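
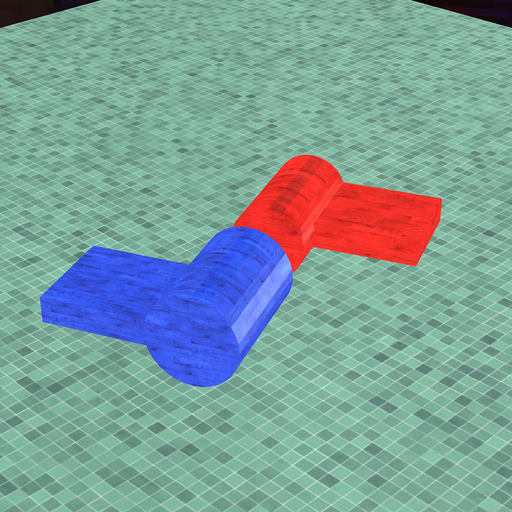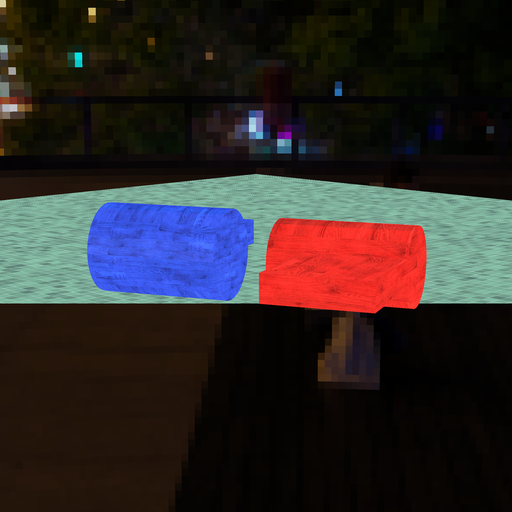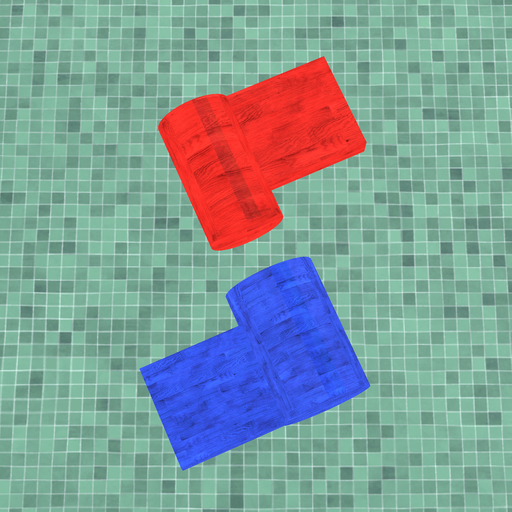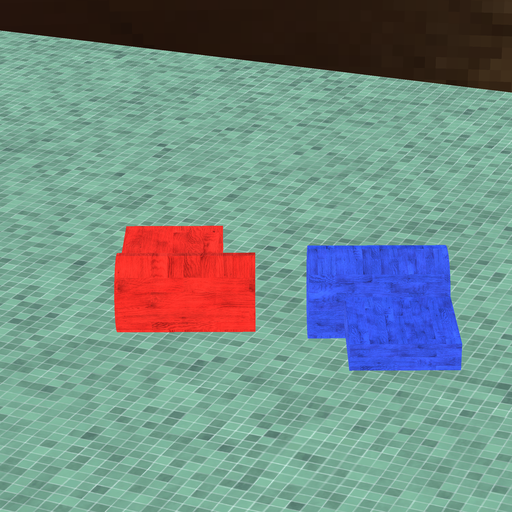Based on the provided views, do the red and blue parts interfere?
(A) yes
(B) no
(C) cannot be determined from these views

(B) no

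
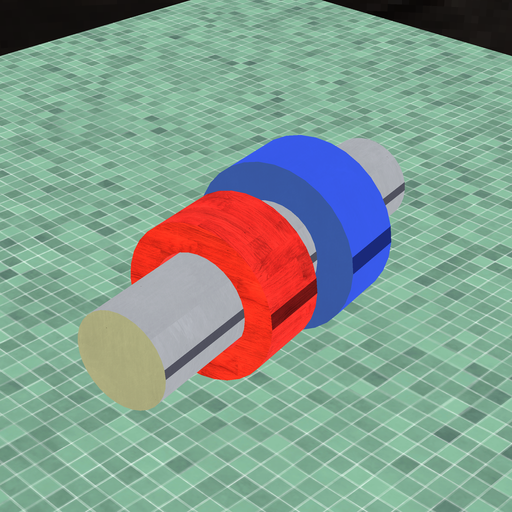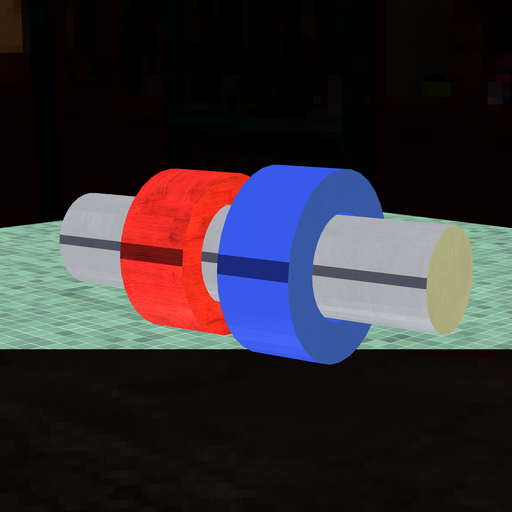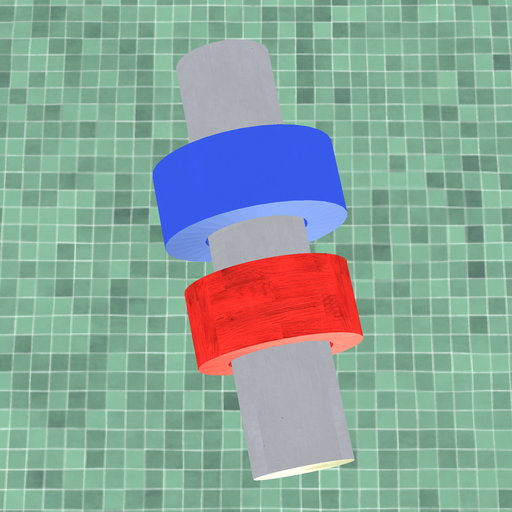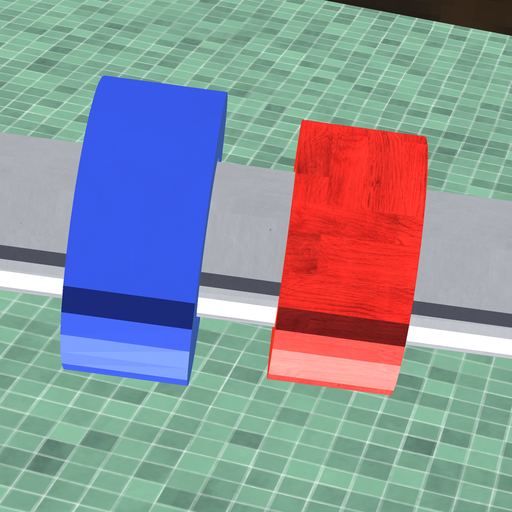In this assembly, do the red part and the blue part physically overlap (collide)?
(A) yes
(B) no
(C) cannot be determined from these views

(B) no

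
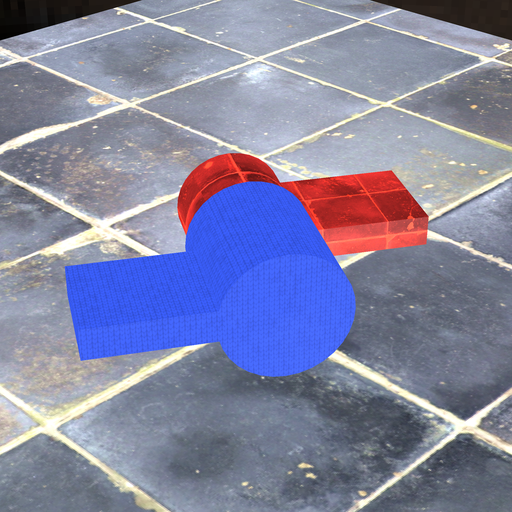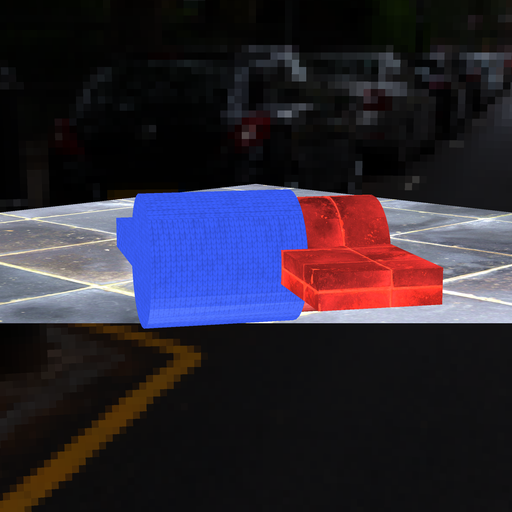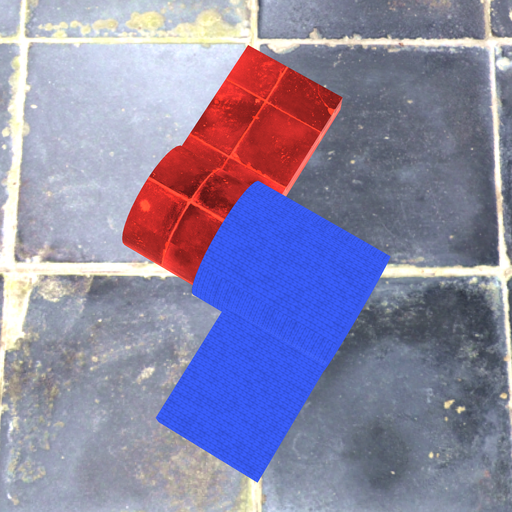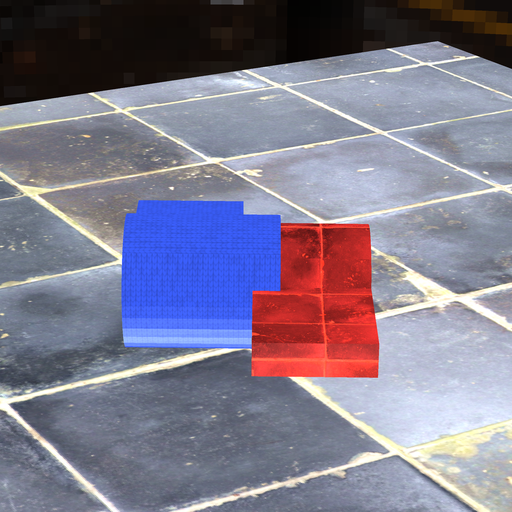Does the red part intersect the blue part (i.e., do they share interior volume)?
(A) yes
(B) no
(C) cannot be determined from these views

(A) yes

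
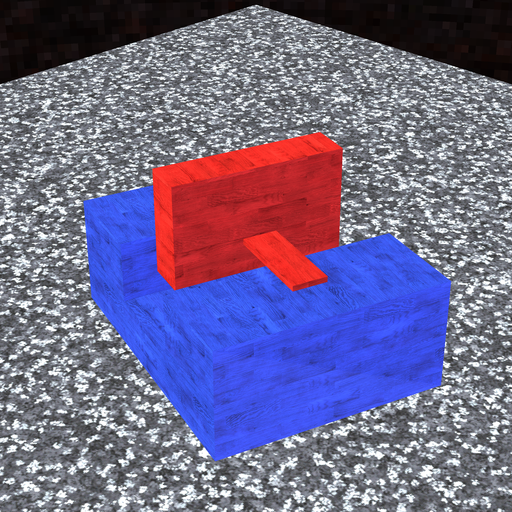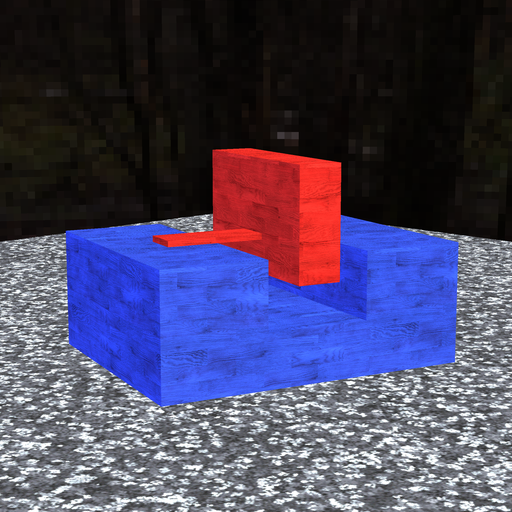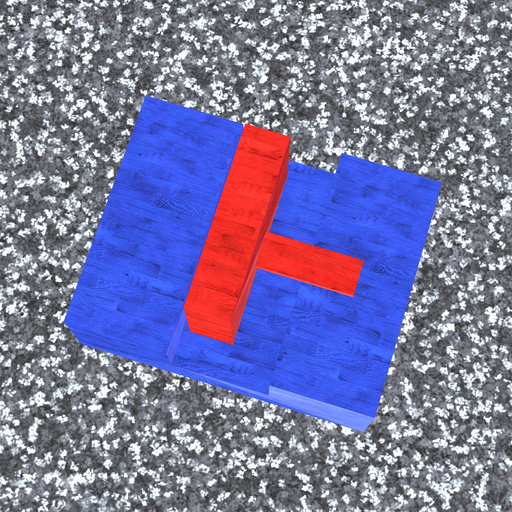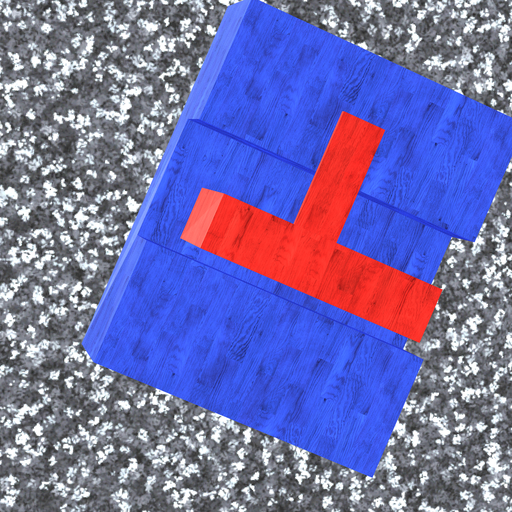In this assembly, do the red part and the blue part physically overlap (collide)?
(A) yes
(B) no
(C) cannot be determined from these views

(B) no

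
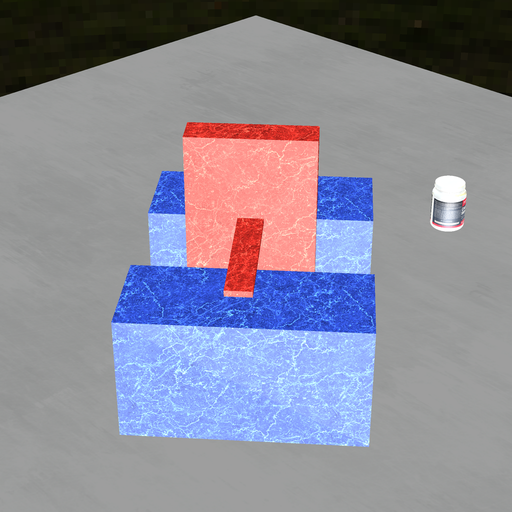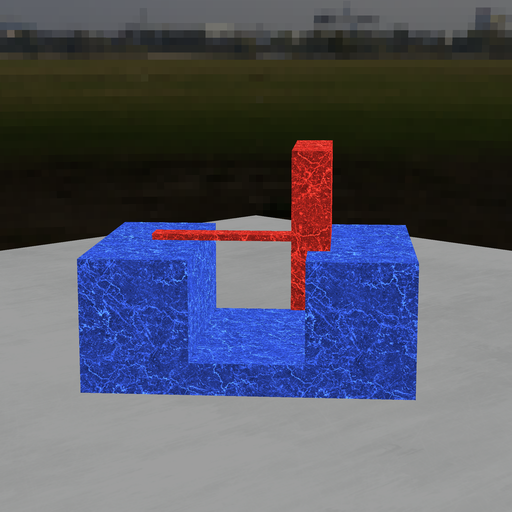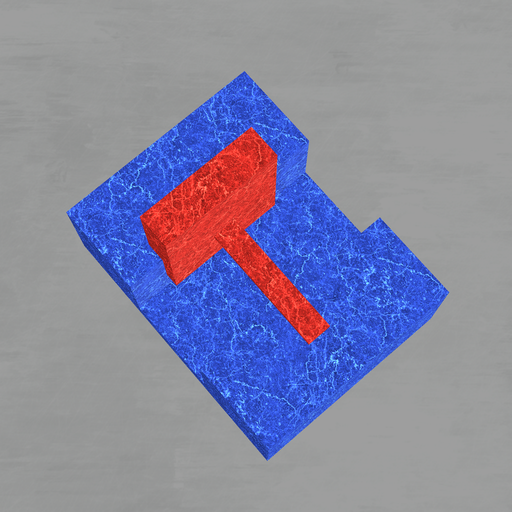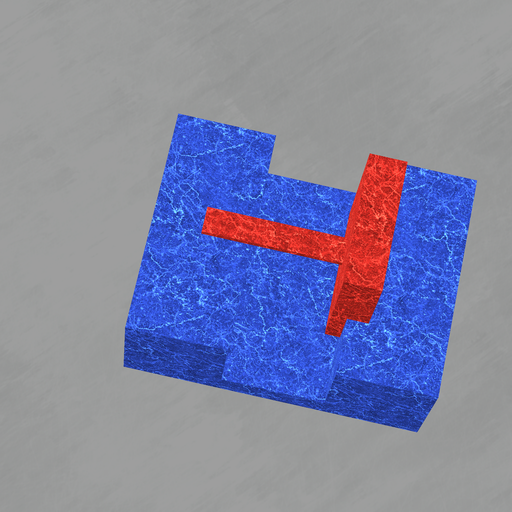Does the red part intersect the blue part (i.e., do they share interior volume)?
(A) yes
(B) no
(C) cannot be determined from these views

(A) yes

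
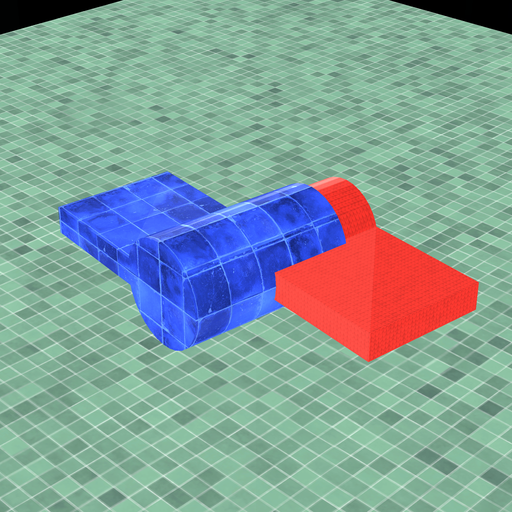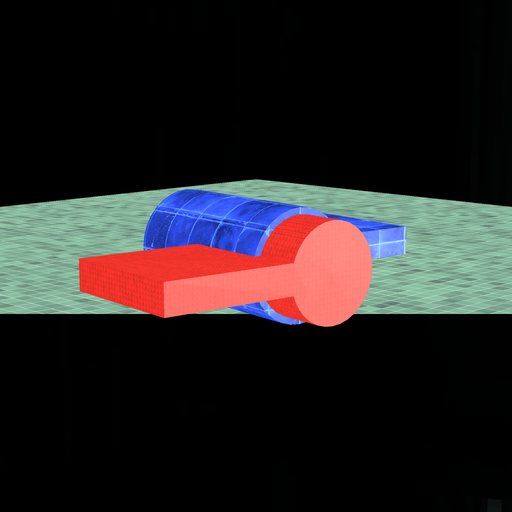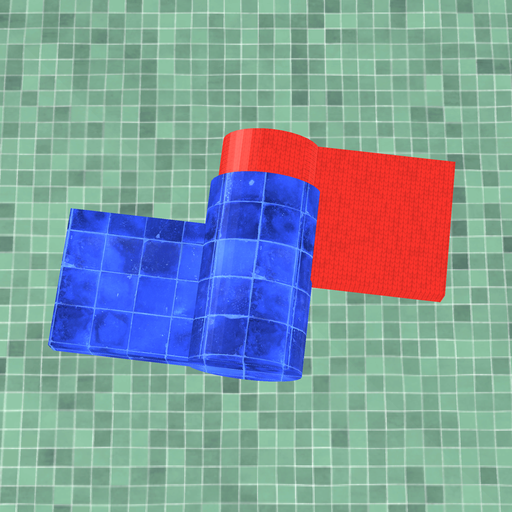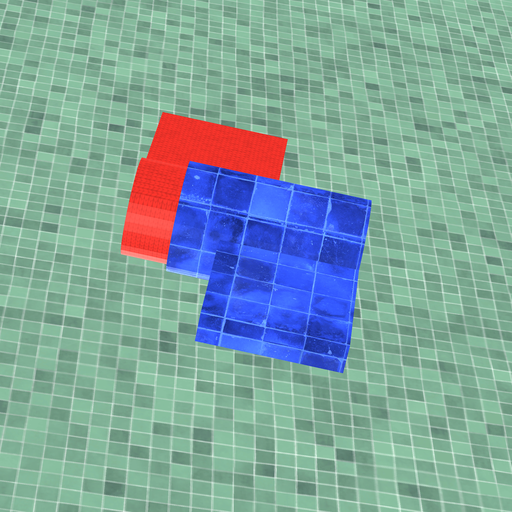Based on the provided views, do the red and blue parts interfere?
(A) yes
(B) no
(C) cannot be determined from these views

(A) yes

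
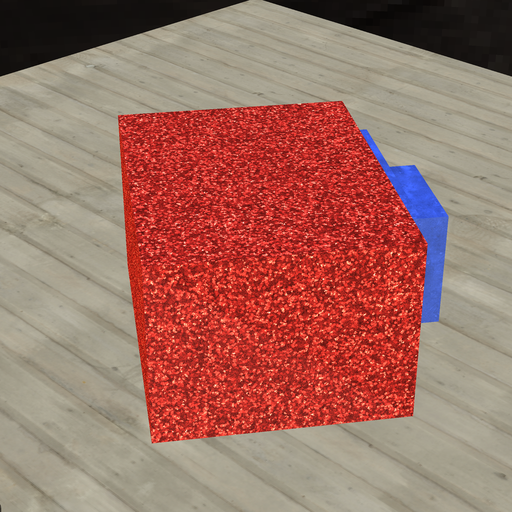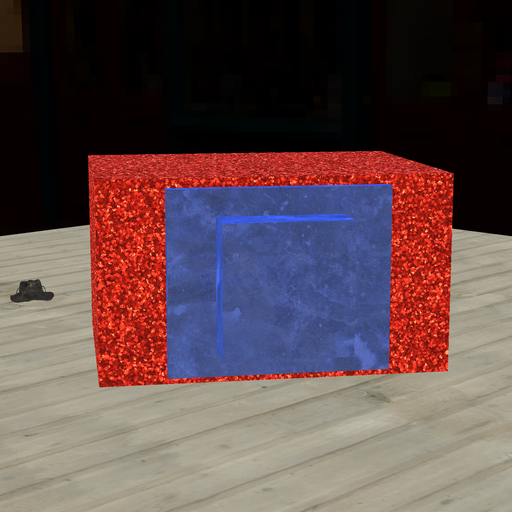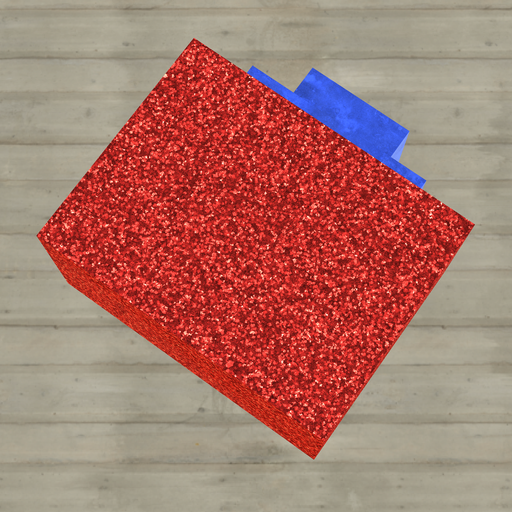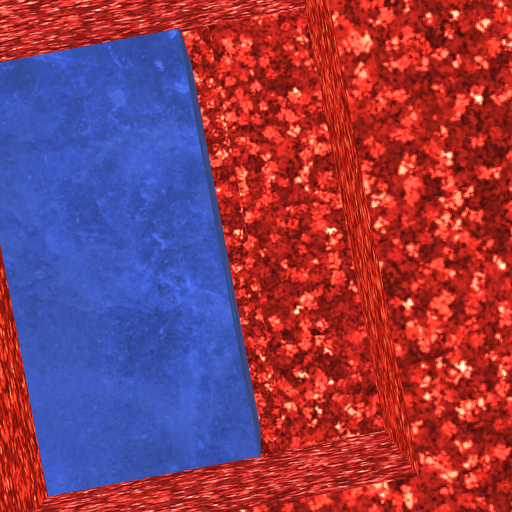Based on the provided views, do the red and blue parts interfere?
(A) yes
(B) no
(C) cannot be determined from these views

(B) no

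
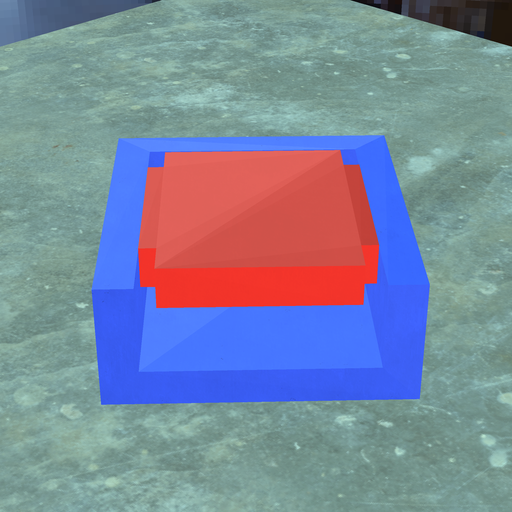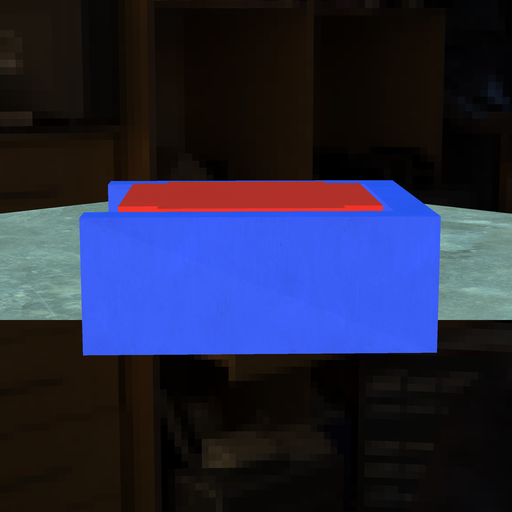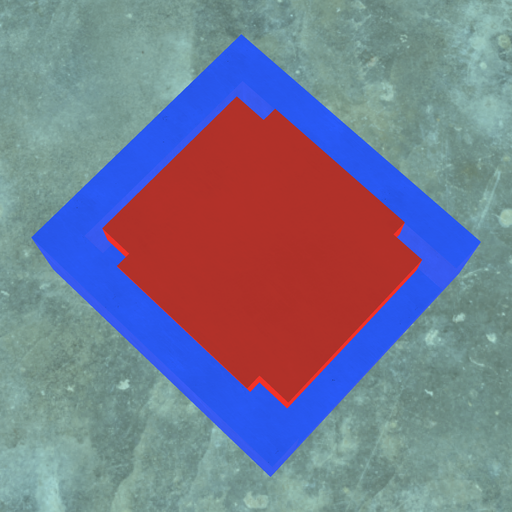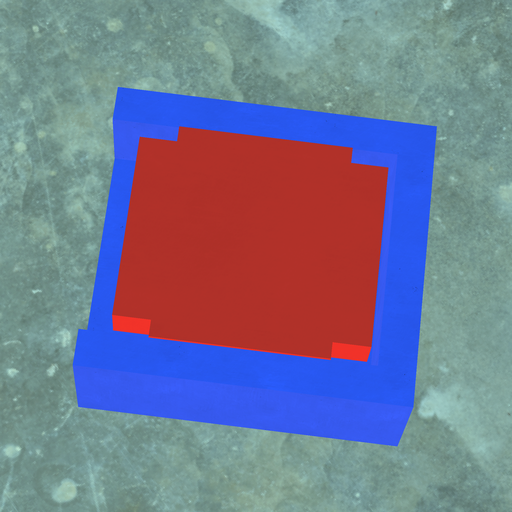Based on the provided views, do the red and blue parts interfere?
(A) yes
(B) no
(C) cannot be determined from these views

(B) no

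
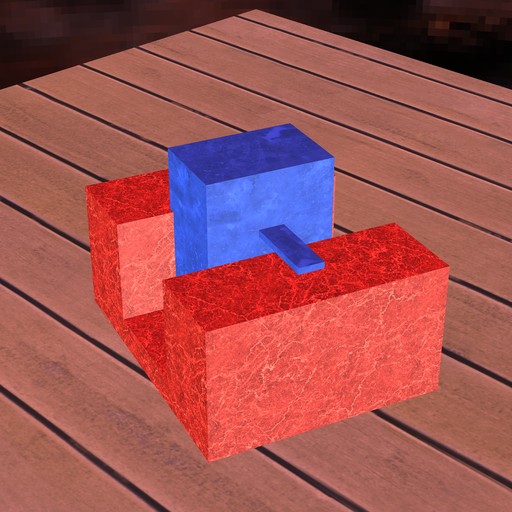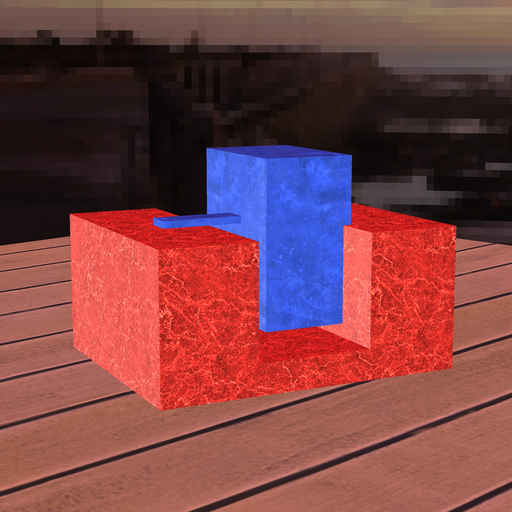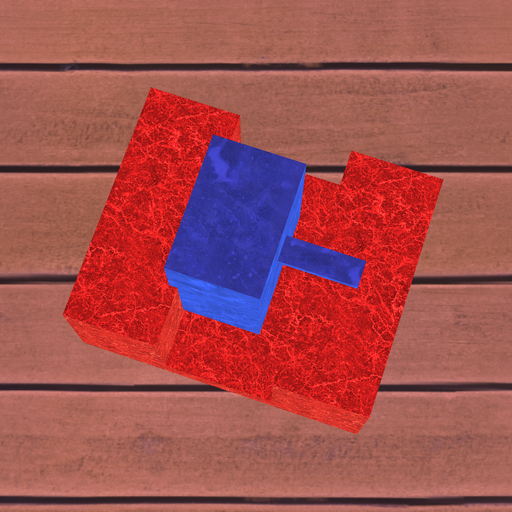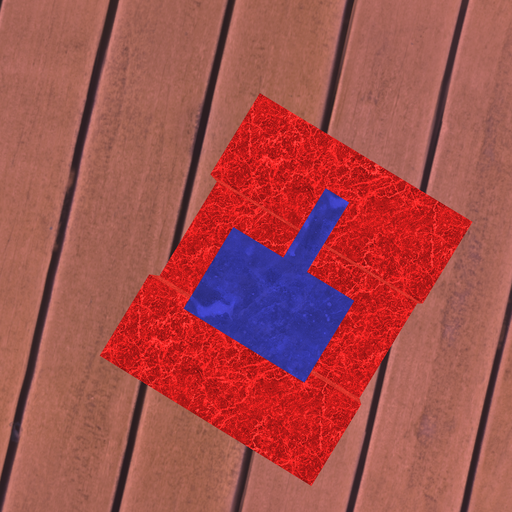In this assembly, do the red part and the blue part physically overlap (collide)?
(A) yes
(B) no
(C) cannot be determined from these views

(A) yes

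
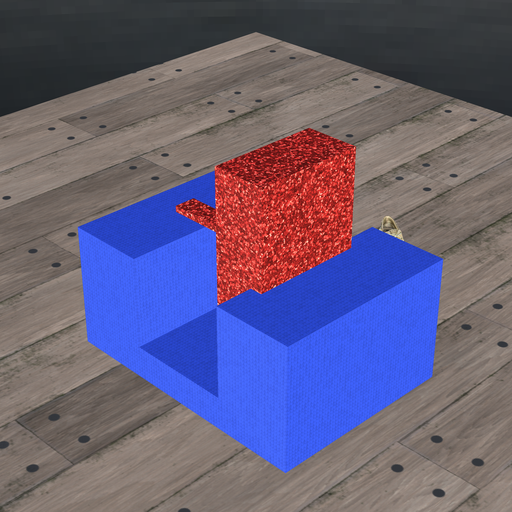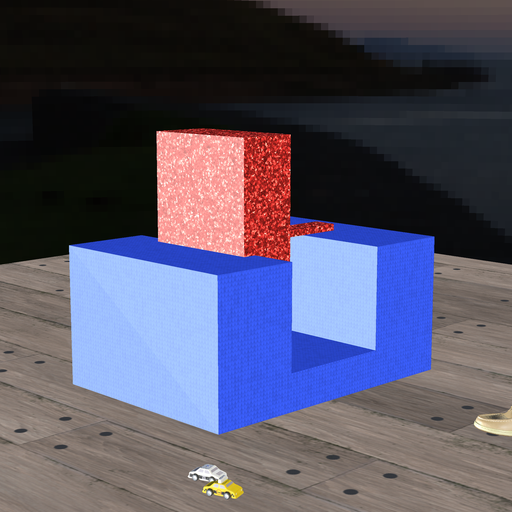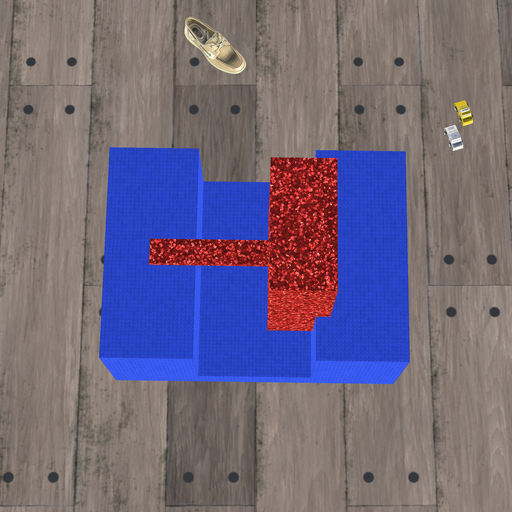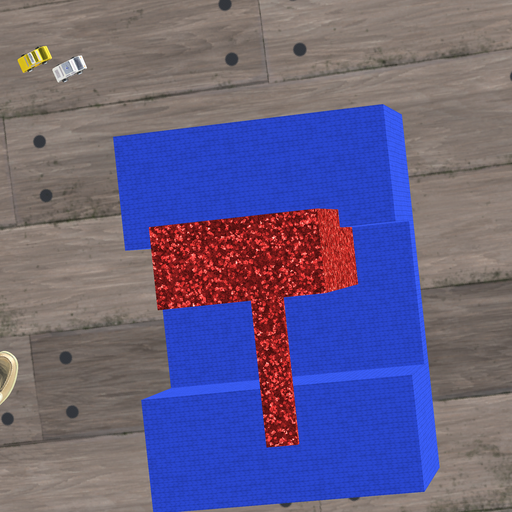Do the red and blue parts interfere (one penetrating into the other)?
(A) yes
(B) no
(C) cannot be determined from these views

(A) yes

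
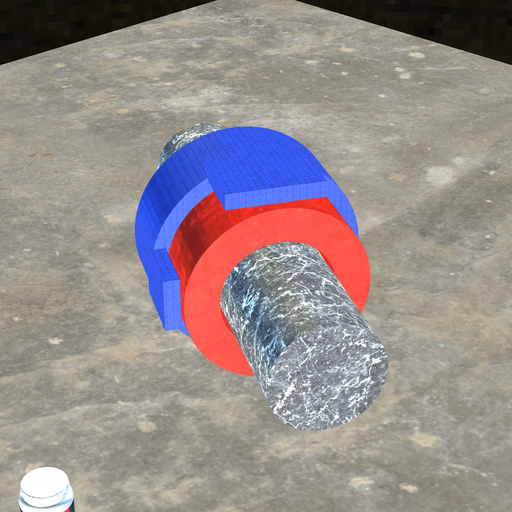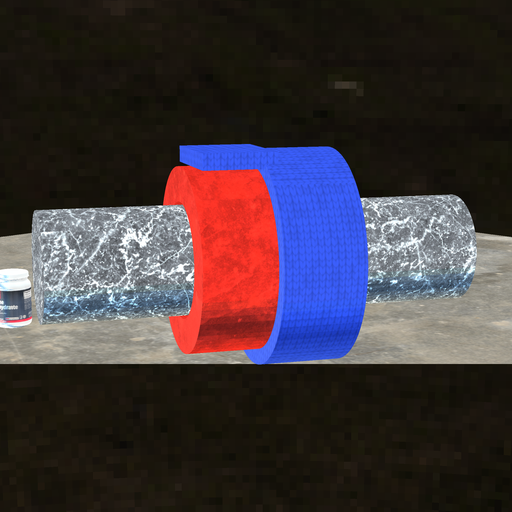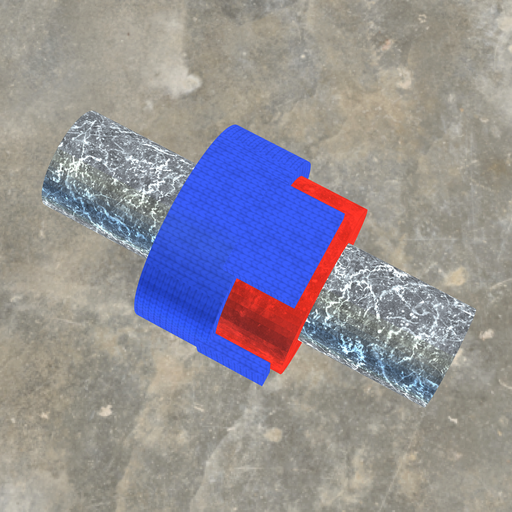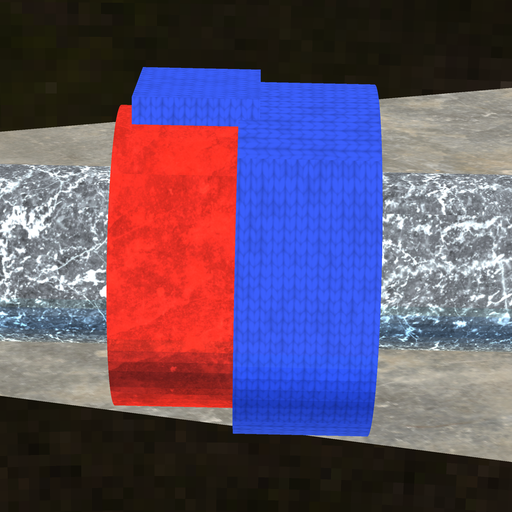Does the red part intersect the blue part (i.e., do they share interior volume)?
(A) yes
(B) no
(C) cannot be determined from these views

(A) yes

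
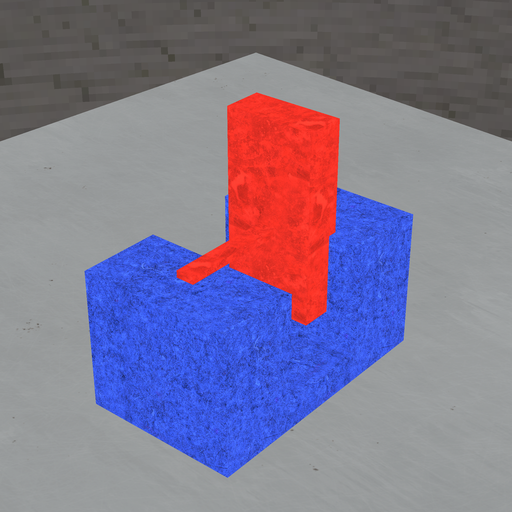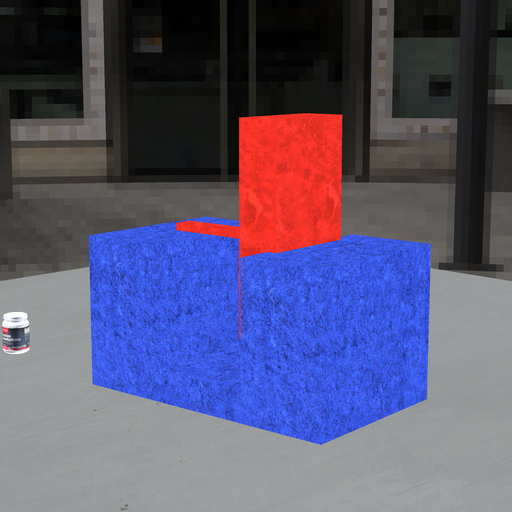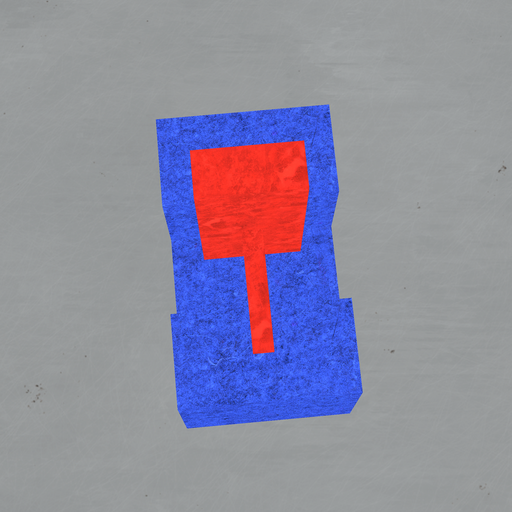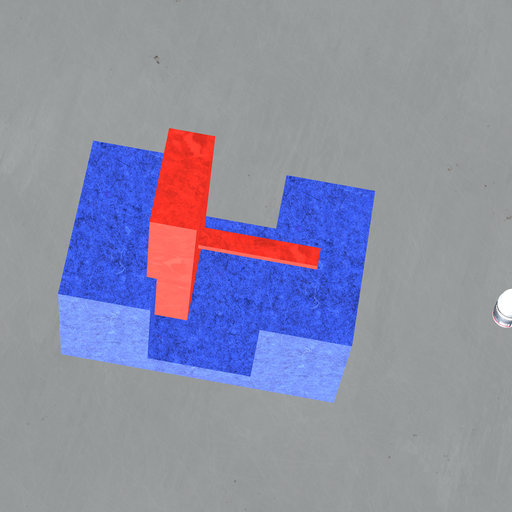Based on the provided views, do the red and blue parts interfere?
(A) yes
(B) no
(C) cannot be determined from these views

(A) yes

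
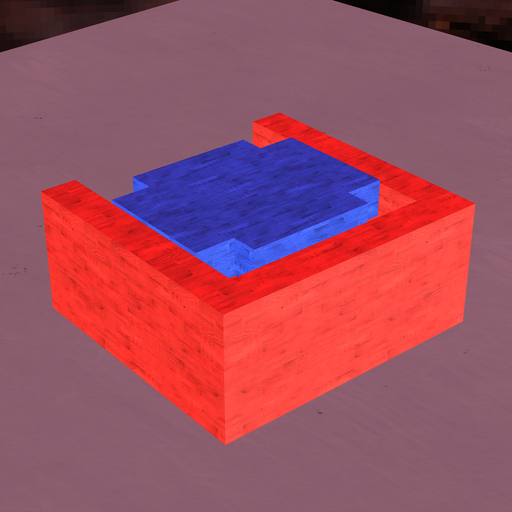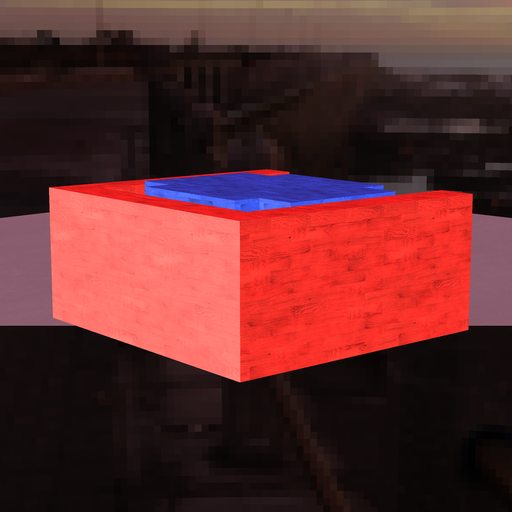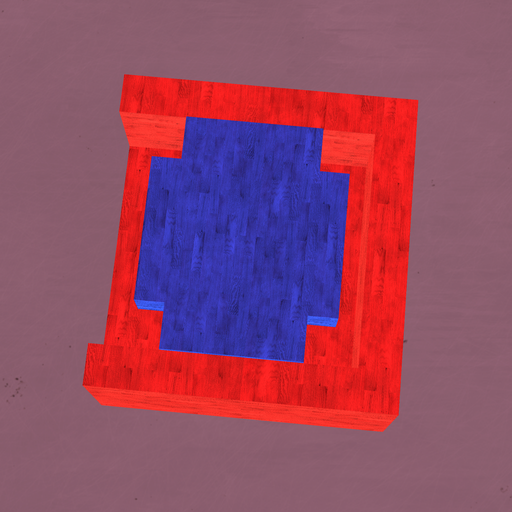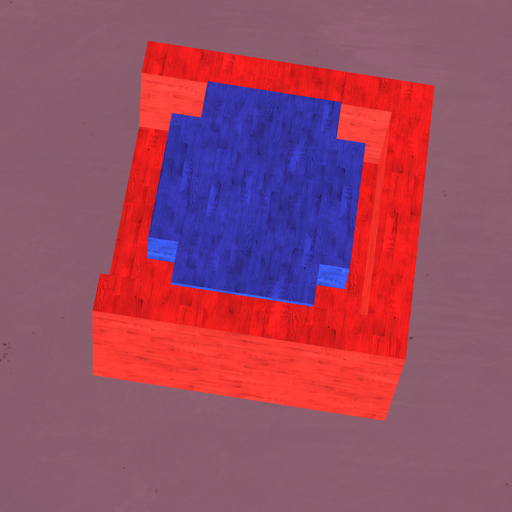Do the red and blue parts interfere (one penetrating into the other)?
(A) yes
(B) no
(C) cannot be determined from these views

(B) no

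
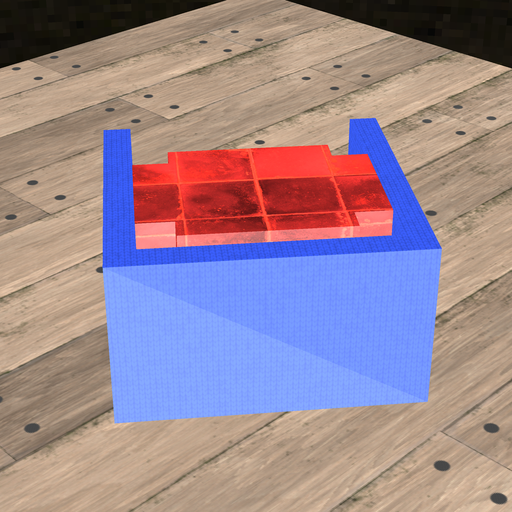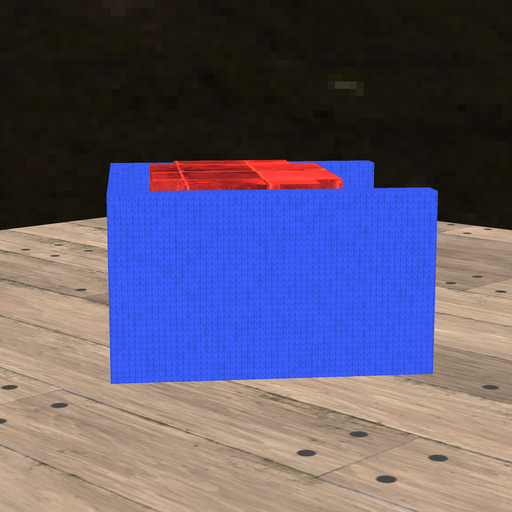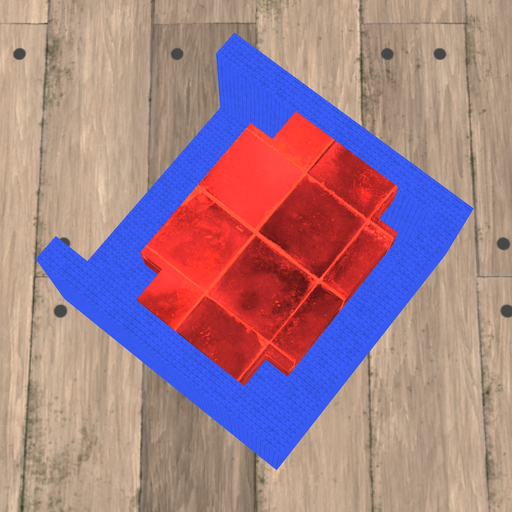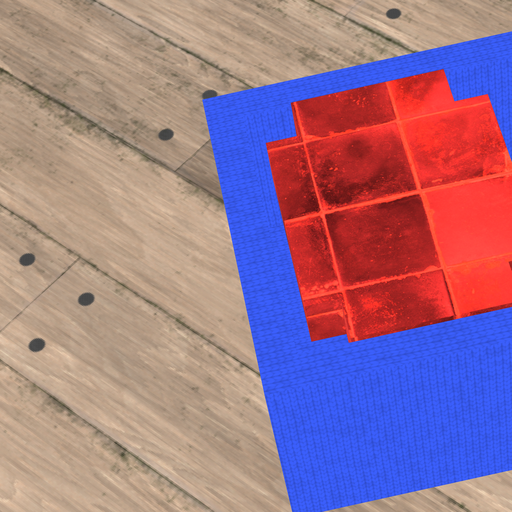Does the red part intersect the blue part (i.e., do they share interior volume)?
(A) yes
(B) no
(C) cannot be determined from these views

(B) no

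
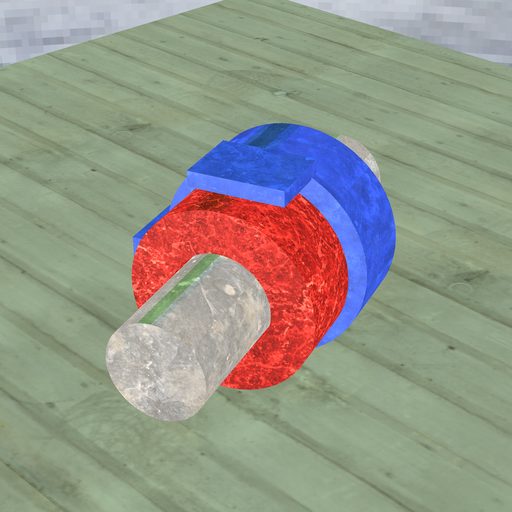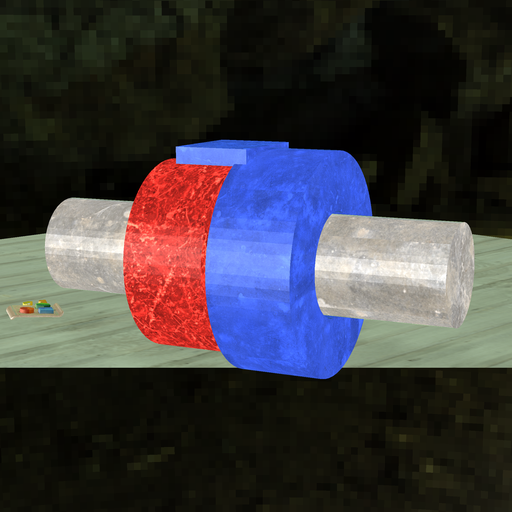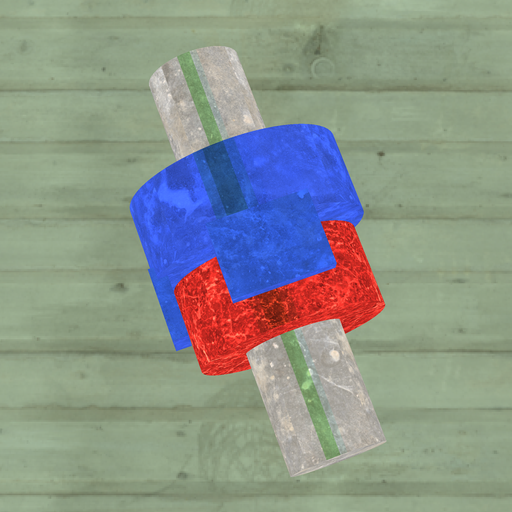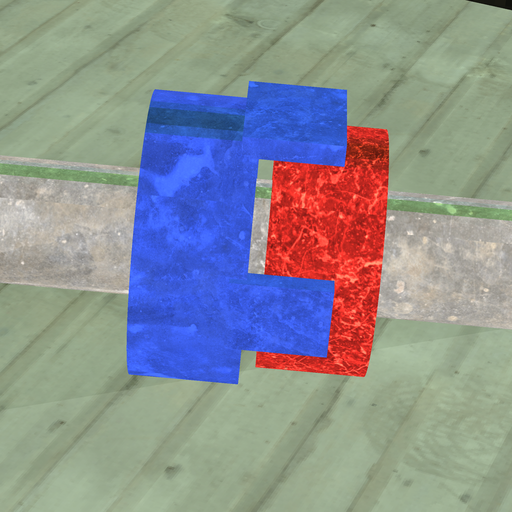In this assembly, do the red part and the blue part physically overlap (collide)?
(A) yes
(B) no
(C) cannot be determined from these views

(B) no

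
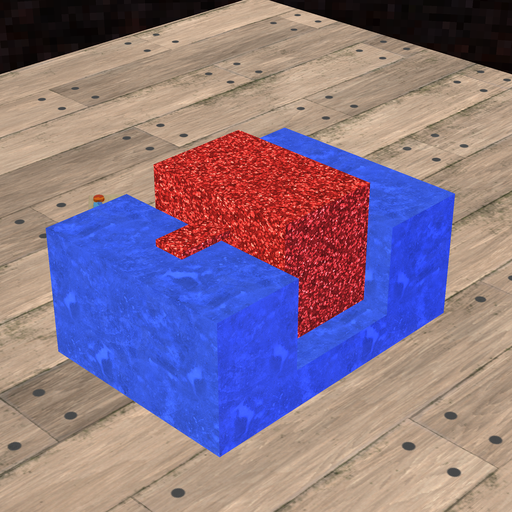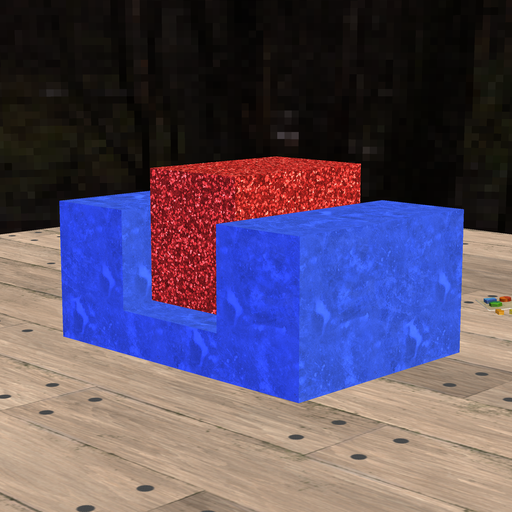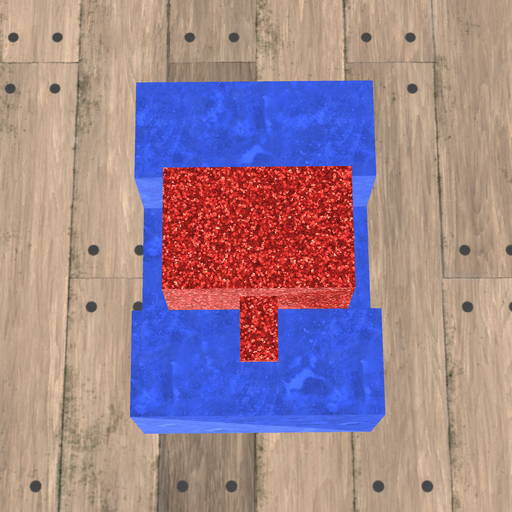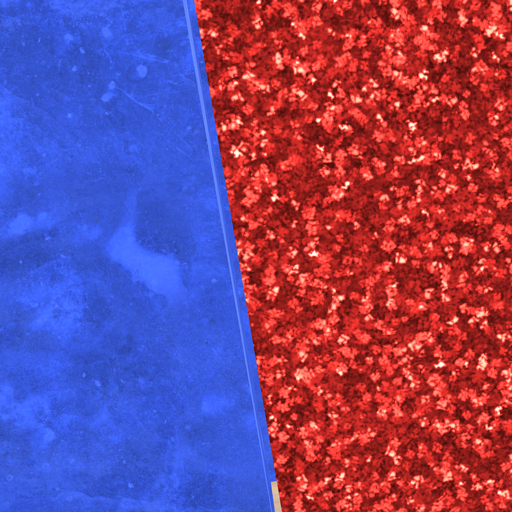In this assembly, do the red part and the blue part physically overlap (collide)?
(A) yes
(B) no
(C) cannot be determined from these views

(B) no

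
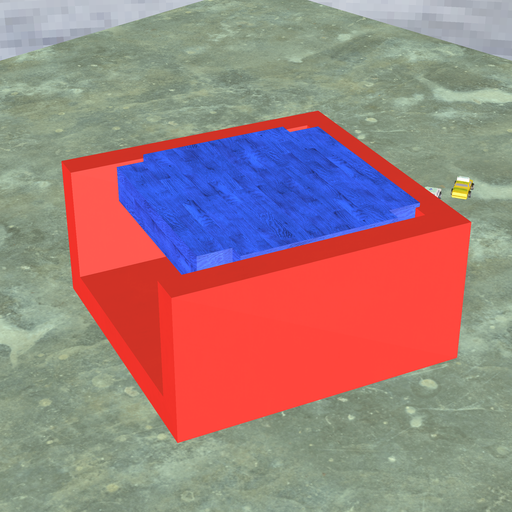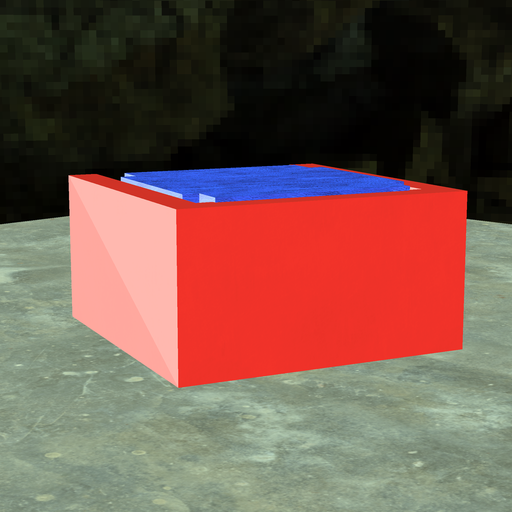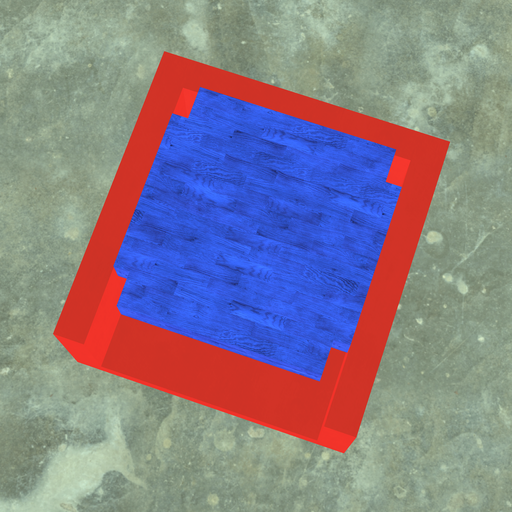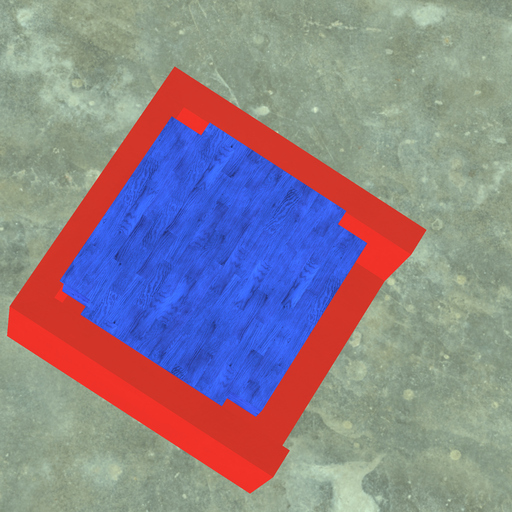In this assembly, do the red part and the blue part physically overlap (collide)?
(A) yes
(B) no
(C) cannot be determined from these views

(A) yes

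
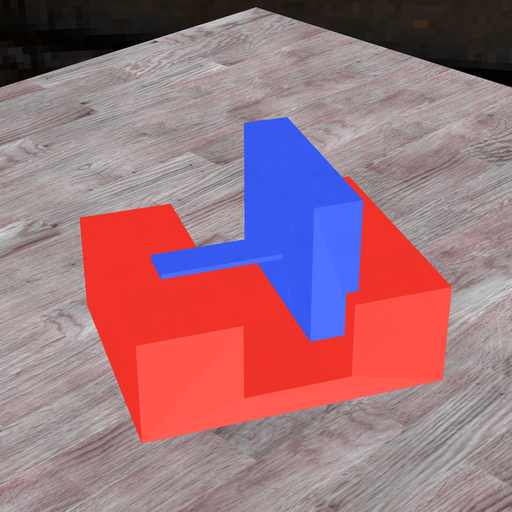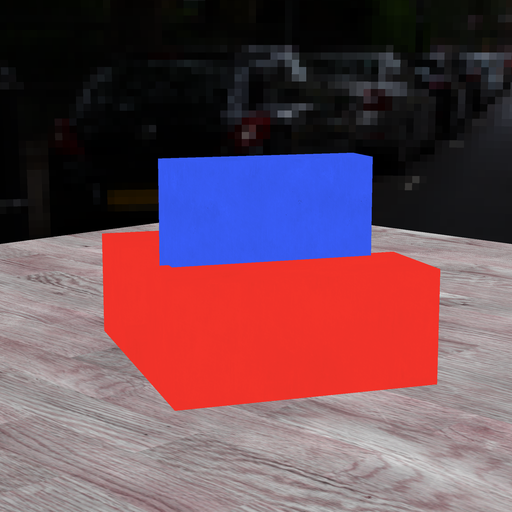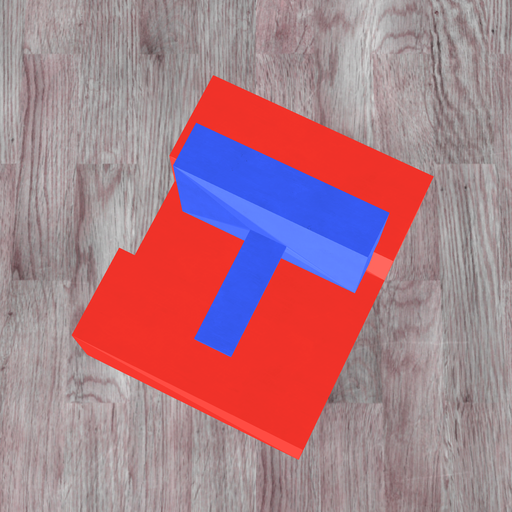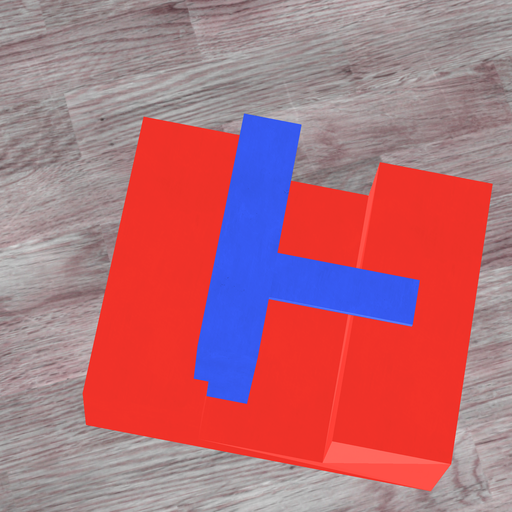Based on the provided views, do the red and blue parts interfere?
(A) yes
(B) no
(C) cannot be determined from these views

(A) yes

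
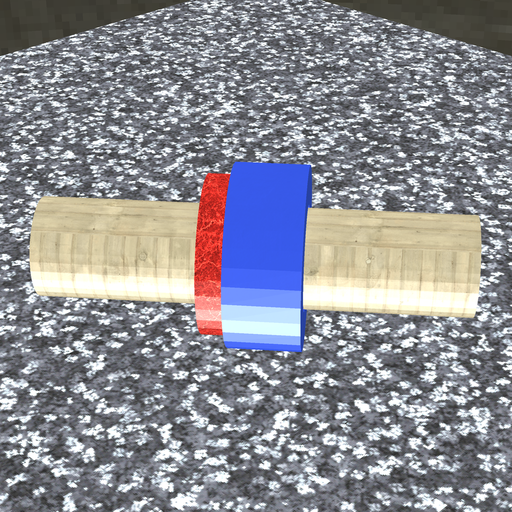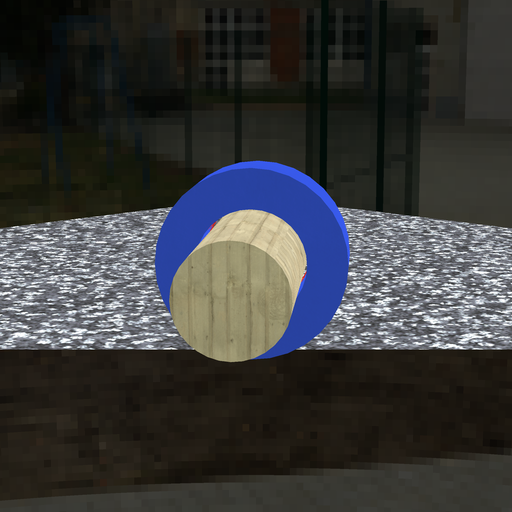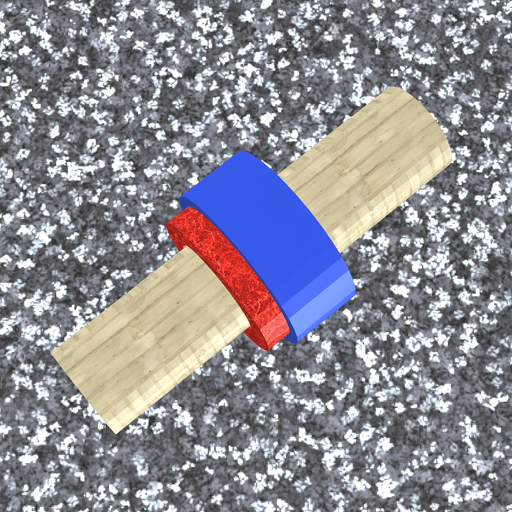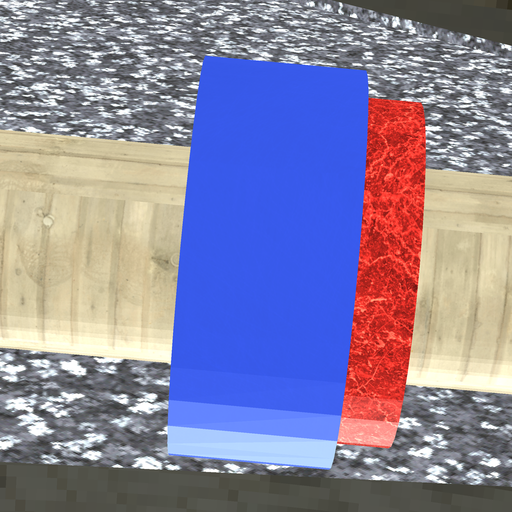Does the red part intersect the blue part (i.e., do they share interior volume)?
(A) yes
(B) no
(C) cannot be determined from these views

(A) yes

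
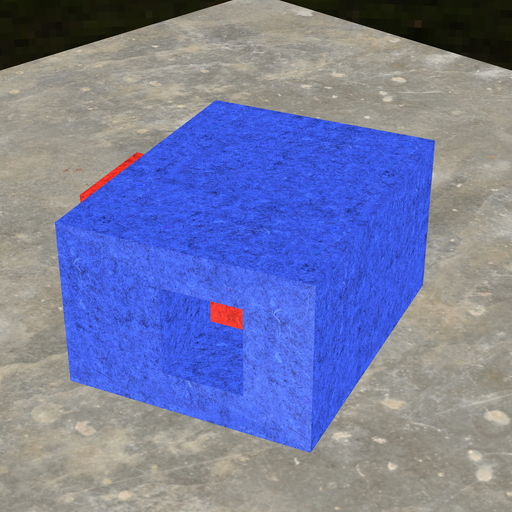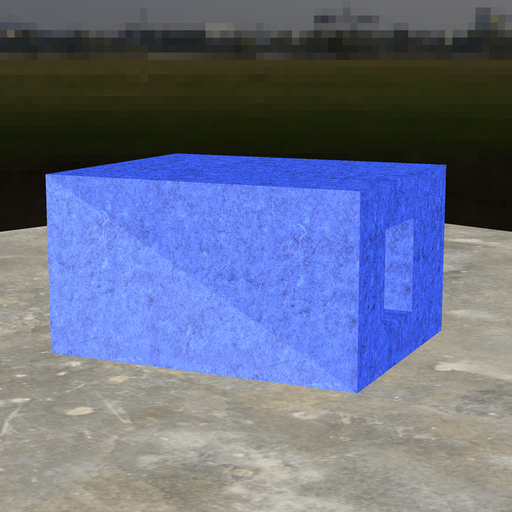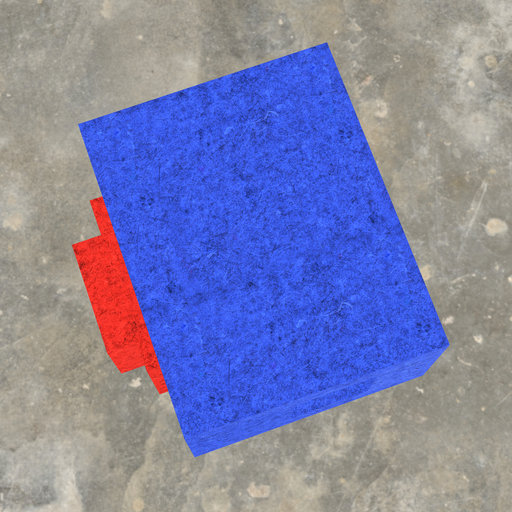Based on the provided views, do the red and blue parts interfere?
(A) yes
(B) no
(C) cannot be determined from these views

(C) cannot be determined from these views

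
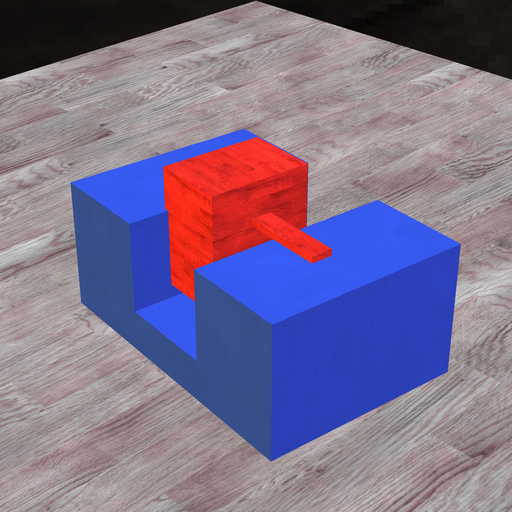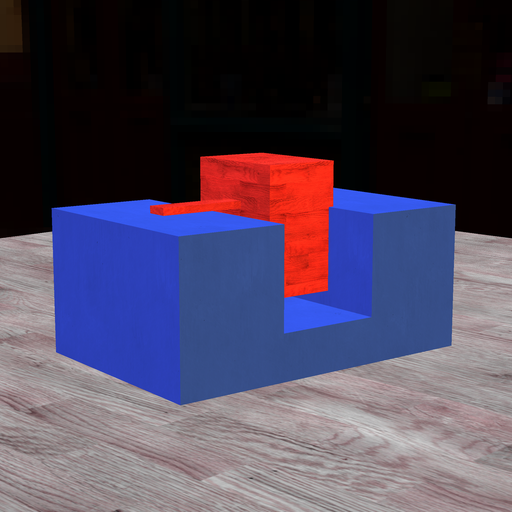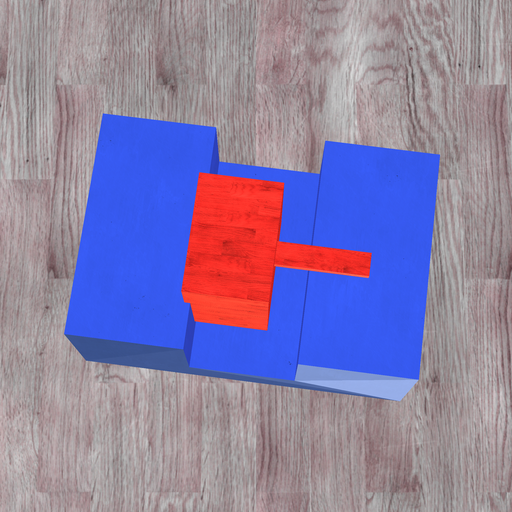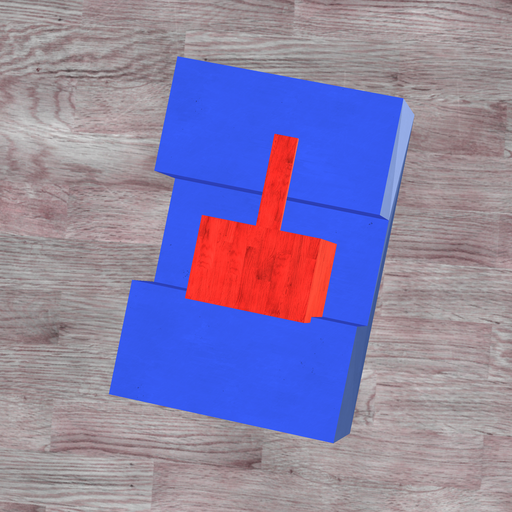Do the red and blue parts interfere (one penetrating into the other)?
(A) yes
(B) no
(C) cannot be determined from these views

(A) yes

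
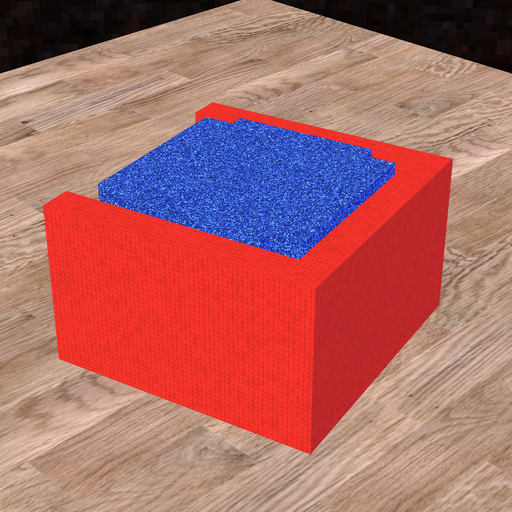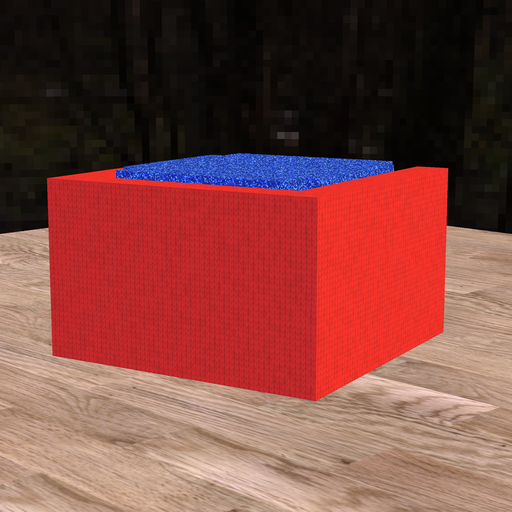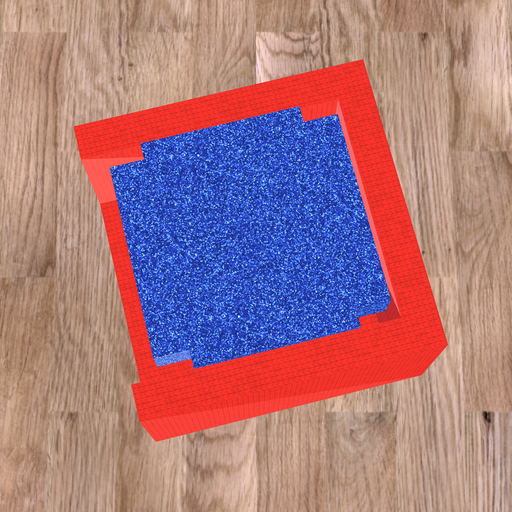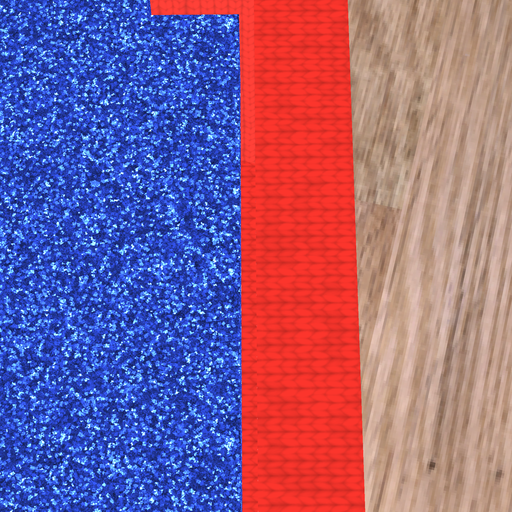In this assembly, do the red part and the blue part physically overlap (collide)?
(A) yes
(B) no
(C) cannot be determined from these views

(B) no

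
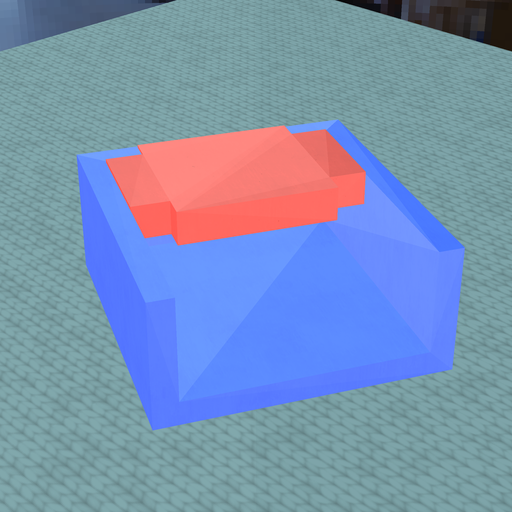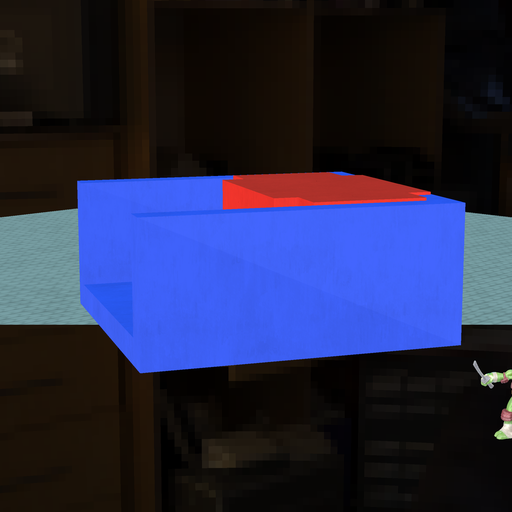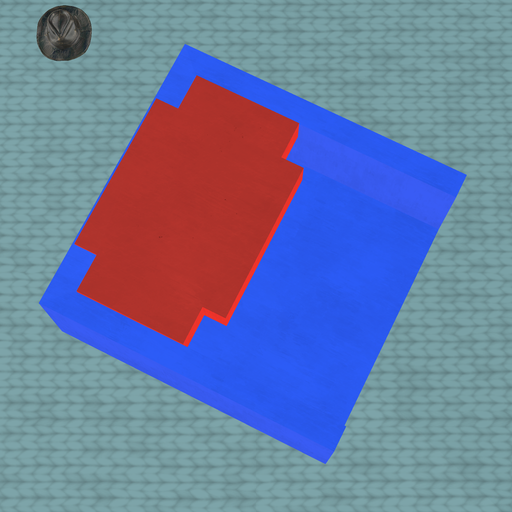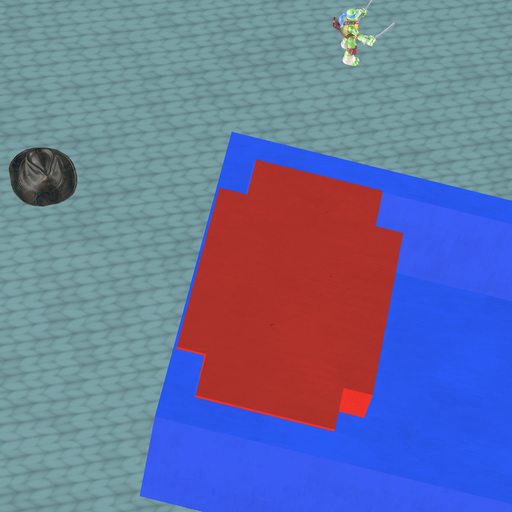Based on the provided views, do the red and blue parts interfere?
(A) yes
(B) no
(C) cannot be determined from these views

(A) yes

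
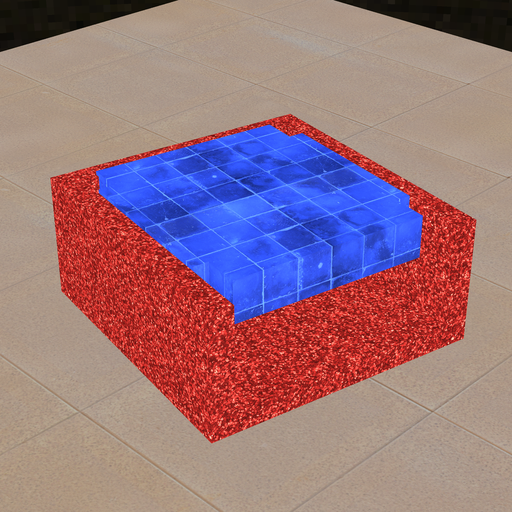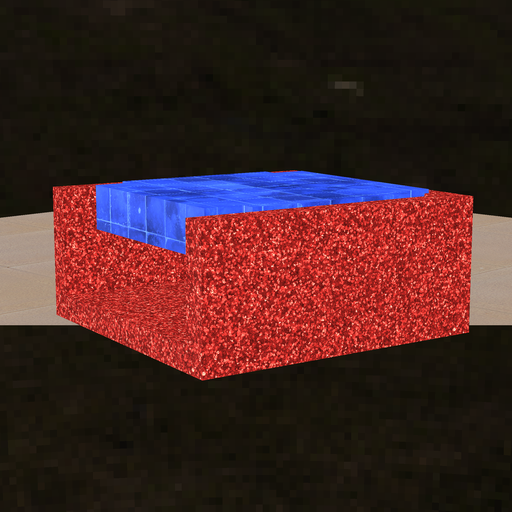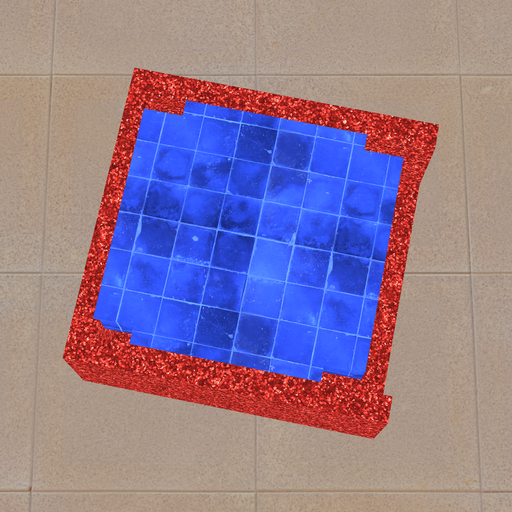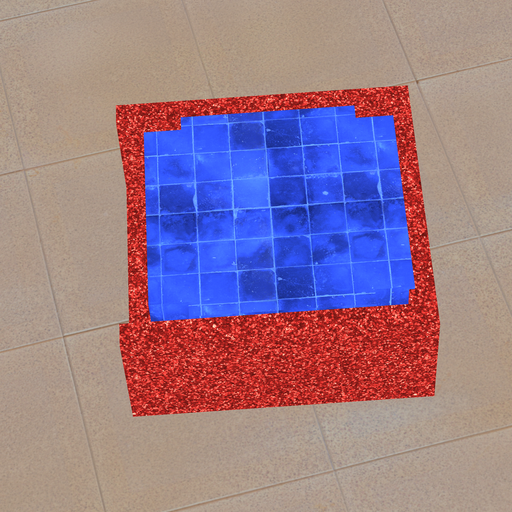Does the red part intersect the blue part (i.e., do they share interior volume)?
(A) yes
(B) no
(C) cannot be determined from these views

(A) yes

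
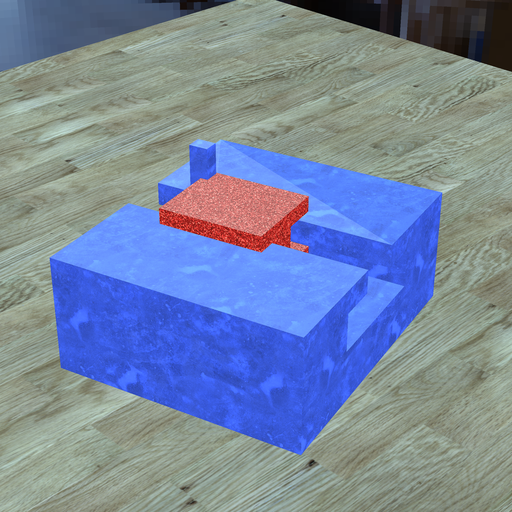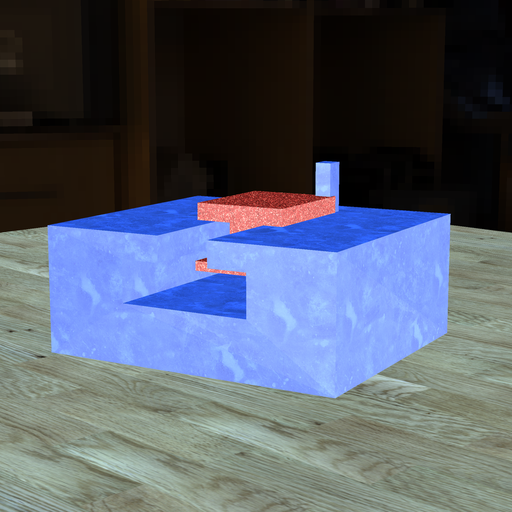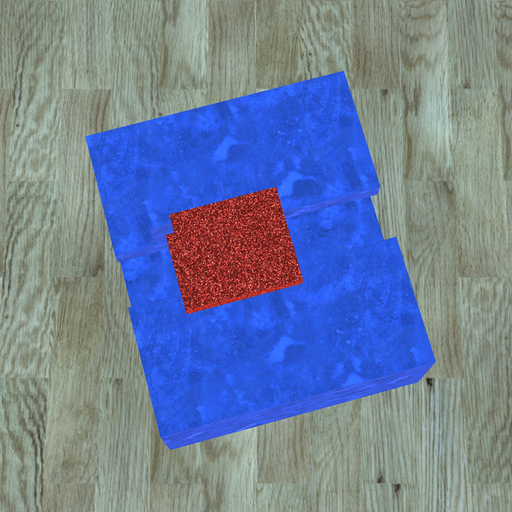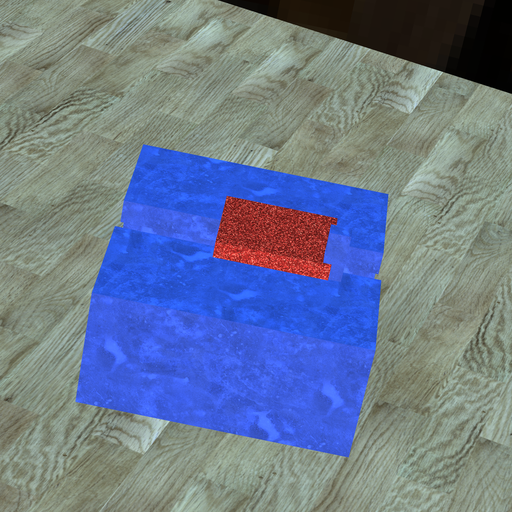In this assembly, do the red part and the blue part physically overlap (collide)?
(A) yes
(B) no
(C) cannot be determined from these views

(A) yes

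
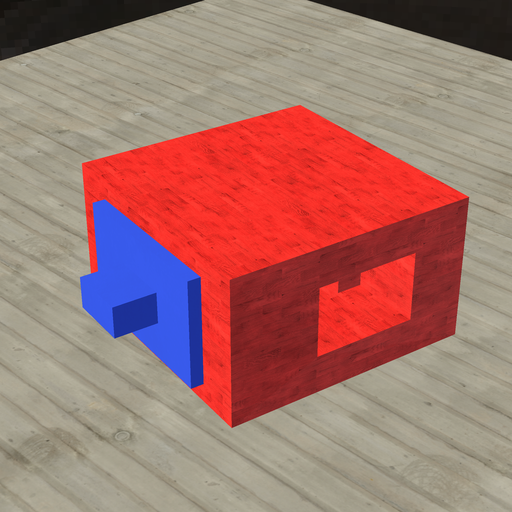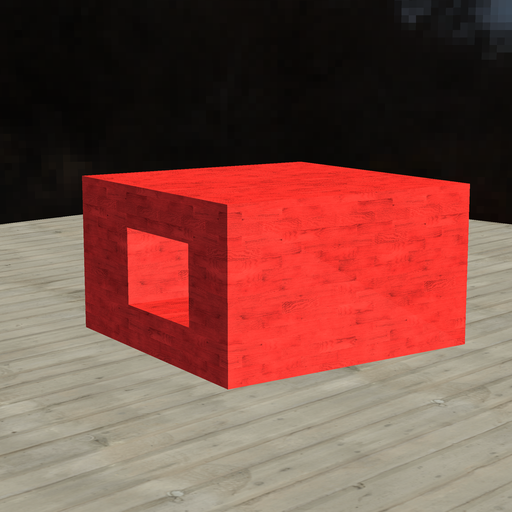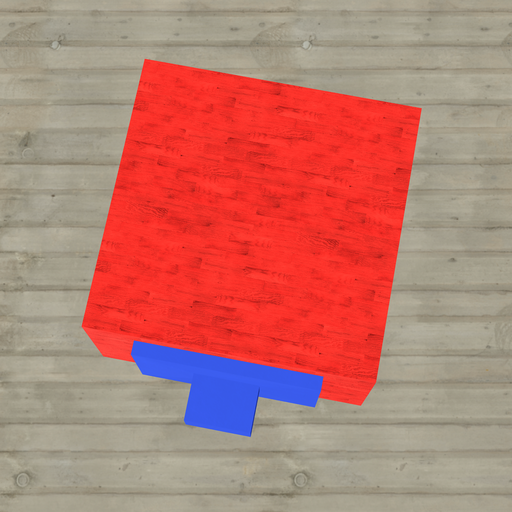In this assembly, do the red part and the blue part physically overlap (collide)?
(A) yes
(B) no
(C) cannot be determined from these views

(C) cannot be determined from these views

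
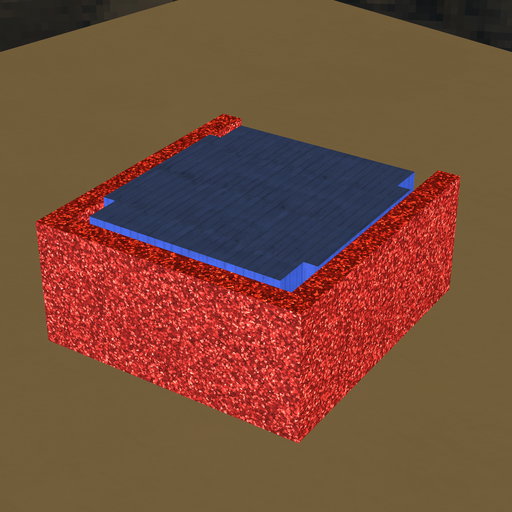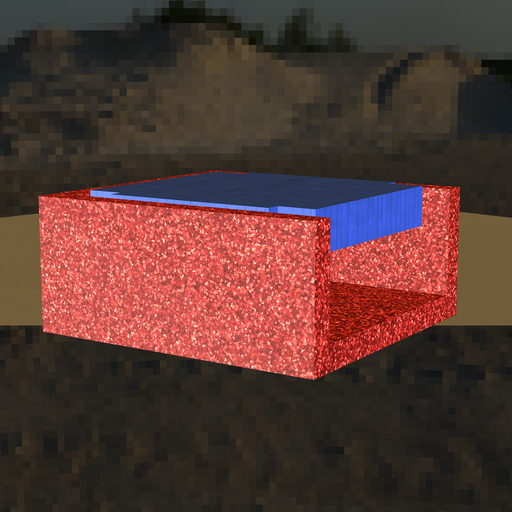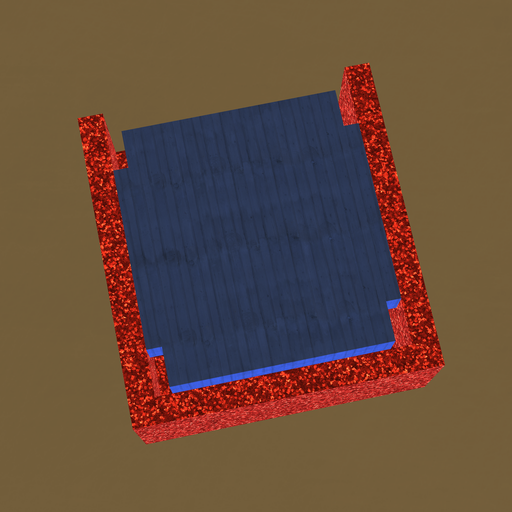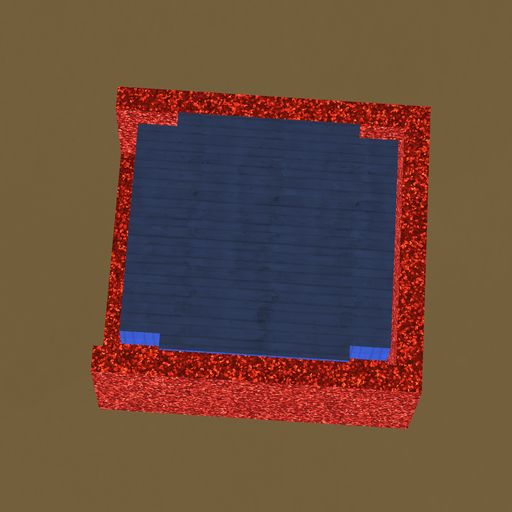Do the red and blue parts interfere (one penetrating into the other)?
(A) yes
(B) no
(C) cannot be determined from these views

(B) no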